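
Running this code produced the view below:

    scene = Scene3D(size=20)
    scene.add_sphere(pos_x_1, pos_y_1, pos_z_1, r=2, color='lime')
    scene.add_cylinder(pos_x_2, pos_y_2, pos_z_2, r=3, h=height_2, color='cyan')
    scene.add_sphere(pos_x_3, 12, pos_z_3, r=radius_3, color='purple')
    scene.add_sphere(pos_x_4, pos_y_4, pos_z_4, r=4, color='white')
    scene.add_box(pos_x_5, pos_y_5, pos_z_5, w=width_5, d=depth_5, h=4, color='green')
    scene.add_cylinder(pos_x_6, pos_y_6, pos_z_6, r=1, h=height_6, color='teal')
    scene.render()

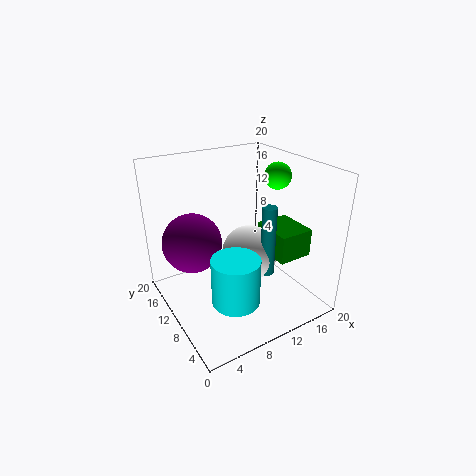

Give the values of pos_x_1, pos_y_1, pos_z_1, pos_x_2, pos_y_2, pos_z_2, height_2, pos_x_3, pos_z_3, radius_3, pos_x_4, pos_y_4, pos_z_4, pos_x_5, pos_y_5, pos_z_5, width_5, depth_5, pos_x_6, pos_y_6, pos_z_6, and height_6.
pos_x_1 = 18
pos_y_1 = 12
pos_z_1 = 17
pos_x_2 = 6
pos_y_2 = 4
pos_z_2 = 5
height_2 = 6
pos_x_3 = 4
pos_z_3 = 10
radius_3 = 4
pos_x_4 = 12
pos_y_4 = 10
pos_z_4 = 7
pos_x_5 = 14
pos_y_5 = 5
pos_z_5 = 7
width_5 = 5
depth_5 = 6
pos_x_6 = 13
pos_y_6 = 7
pos_z_6 = 5
height_6 = 10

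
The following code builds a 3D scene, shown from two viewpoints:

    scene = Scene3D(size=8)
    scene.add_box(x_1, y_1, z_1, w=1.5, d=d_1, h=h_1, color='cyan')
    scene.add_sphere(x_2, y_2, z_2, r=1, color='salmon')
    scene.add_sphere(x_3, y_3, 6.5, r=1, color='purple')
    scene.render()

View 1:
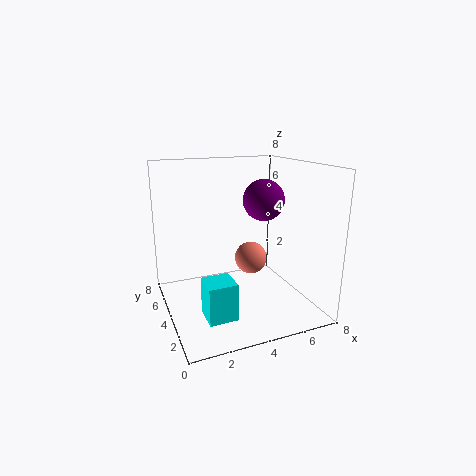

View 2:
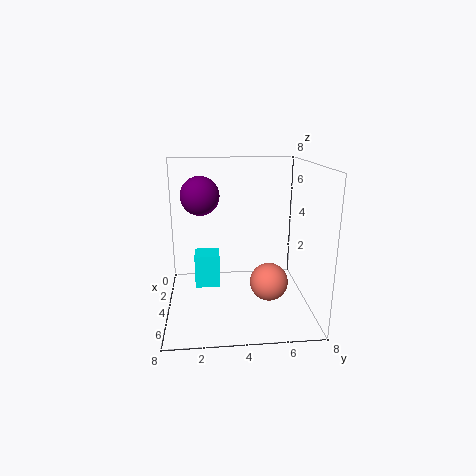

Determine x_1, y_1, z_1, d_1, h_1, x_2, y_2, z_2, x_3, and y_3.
x_1 = 1.5; y_1 = 1.5; z_1 = 0.5; d_1 = 1.5; h_1 = 2; x_2 = 5.5; y_2 = 5.5; z_2 = 2; x_3 = 4.5; y_3 = 2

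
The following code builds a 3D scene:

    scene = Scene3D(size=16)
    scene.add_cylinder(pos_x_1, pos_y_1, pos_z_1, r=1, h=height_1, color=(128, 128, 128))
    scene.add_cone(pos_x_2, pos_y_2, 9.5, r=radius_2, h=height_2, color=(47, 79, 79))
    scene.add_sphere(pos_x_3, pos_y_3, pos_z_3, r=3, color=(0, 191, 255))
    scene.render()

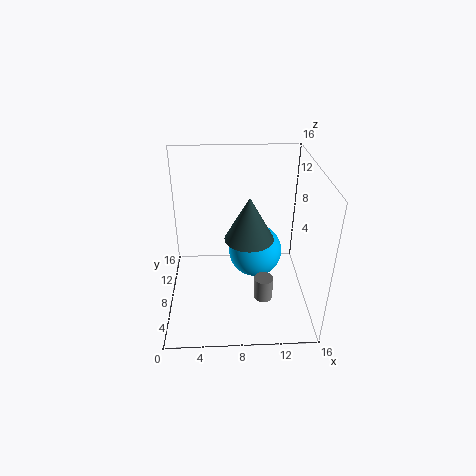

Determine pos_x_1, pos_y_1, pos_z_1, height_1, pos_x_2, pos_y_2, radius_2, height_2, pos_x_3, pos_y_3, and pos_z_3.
pos_x_1 = 10.5, pos_y_1 = 4, pos_z_1 = 3, height_1 = 2.5, pos_x_2 = 9, pos_y_2 = 5.5, radius_2 = 2.5, height_2 = 4.5, pos_x_3 = 10, pos_y_3 = 8.5, pos_z_3 = 6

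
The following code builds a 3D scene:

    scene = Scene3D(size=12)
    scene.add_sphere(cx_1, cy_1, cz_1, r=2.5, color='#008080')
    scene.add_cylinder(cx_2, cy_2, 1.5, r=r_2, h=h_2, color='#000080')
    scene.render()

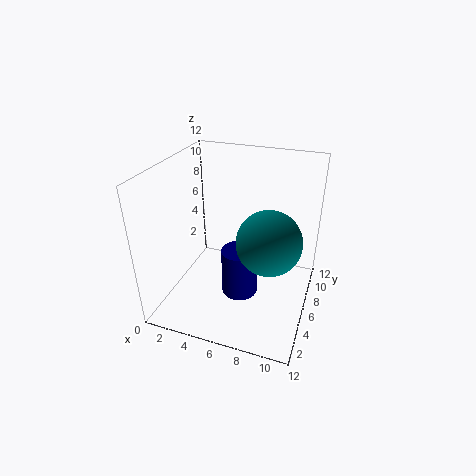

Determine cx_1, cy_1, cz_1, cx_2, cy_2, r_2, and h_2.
cx_1 = 9, cy_1 = 4.5, cz_1 = 7, cx_2 = 6.5, cy_2 = 5, r_2 = 1.5, h_2 = 4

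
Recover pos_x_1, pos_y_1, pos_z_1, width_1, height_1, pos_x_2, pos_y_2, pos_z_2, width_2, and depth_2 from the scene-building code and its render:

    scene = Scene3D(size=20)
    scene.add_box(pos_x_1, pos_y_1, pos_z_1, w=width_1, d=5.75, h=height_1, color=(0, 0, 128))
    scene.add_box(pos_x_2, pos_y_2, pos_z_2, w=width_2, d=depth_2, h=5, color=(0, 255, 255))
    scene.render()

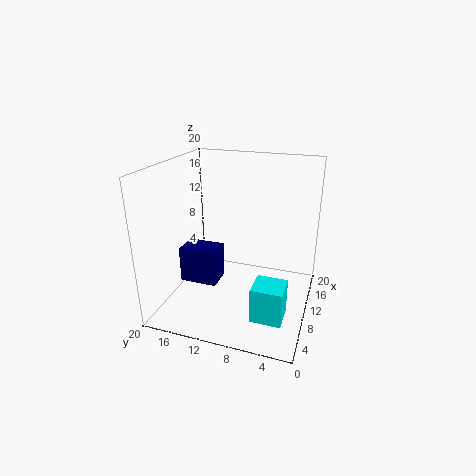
pos_x_1 = 10, pos_y_1 = 13.75, pos_z_1 = 1.25, width_1 = 4, height_1 = 5.5, pos_x_2 = 5, pos_y_2 = 2.5, pos_z_2 = 0.25, width_2 = 4, depth_2 = 4.25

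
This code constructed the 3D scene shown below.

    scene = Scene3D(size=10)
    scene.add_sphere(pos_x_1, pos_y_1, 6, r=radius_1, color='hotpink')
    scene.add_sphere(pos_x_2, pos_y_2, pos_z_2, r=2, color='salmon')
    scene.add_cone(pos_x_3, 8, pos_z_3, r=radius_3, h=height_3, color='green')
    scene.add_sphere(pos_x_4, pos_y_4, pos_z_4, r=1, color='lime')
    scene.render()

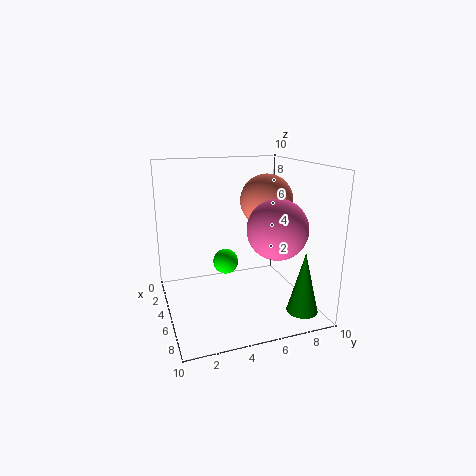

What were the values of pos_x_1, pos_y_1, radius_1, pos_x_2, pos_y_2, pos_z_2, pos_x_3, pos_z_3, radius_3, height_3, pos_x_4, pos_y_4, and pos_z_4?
pos_x_1 = 7
pos_y_1 = 7
radius_1 = 2
pos_x_2 = 3
pos_y_2 = 8
pos_z_2 = 7
pos_x_3 = 9
pos_z_3 = 1
radius_3 = 1
height_3 = 4
pos_x_4 = 2
pos_y_4 = 5
pos_z_4 = 2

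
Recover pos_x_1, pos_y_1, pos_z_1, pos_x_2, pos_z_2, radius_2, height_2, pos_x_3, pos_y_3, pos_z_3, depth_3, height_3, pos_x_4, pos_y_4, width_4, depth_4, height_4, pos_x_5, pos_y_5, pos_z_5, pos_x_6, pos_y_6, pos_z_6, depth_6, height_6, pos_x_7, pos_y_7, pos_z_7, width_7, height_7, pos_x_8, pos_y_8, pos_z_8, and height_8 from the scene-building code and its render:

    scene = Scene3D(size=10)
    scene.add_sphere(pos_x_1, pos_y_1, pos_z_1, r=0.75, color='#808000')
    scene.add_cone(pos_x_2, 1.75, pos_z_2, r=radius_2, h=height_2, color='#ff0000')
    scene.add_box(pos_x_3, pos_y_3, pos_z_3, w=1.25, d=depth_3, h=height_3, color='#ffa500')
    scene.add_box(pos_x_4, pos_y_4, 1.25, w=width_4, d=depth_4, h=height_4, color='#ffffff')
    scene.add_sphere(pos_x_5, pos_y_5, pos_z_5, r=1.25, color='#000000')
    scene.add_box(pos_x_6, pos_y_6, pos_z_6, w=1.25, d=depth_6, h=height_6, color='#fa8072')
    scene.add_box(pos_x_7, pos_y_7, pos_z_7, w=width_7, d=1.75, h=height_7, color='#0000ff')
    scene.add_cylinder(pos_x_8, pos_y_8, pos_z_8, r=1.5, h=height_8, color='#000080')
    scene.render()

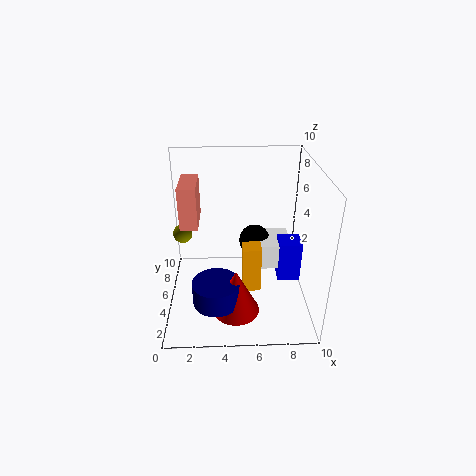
pos_x_1 = 0.75
pos_y_1 = 8
pos_z_1 = 3.75
pos_x_2 = 4.75
pos_z_2 = 1.5
radius_2 = 1.5
height_2 = 3
pos_x_3 = 5.25
pos_y_3 = 3.25
pos_z_3 = 1.75
depth_3 = 1.25
height_3 = 3.25
pos_x_4 = 6
pos_y_4 = 6.5
width_4 = 3.25
depth_4 = 3
height_4 = 2
pos_x_5 = 6.5
pos_y_5 = 8.5
pos_z_5 = 2.75
pos_x_6 = 1
pos_y_6 = 5.25
pos_z_6 = 5.5
depth_6 = 3
height_6 = 3
pos_x_7 = 8.25
pos_y_7 = 6.25
pos_z_7 = 0.25
width_7 = 1.75
height_7 = 3.25
pos_x_8 = 3.5
pos_y_8 = 1.75
pos_z_8 = 2.25
height_8 = 1.5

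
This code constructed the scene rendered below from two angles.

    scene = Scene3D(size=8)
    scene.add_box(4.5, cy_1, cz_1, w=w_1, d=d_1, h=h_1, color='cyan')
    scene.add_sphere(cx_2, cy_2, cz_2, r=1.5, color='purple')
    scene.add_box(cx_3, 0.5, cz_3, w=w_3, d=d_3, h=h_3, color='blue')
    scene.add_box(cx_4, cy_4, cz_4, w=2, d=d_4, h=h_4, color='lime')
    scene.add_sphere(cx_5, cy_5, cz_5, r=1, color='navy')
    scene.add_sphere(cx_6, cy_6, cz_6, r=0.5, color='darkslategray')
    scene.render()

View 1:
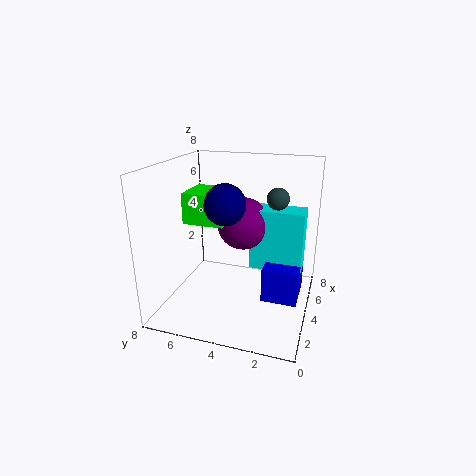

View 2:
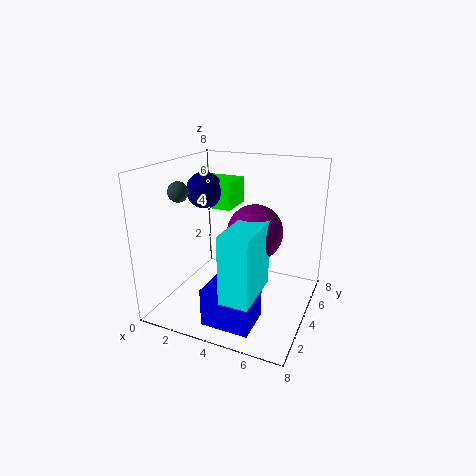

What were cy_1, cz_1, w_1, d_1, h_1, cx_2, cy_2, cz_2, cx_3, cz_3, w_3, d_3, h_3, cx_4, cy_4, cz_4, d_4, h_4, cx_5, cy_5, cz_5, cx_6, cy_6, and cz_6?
cy_1 = 0.5; cz_1 = 2; w_1 = 1.5; d_1 = 3; h_1 = 3.5; cx_2 = 5; cy_2 = 4; cz_2 = 4.5; cx_3 = 3.5; cz_3 = 0.5; w_3 = 2.5; d_3 = 2; h_3 = 2; cx_4 = 1.5; cy_4 = 4; cz_4 = 5.5; d_4 = 2; h_4 = 1.5; cx_5 = 2; cy_5 = 4; cz_5 = 6.5; cx_6 = 2; cy_6 = 1.5; cz_6 = 7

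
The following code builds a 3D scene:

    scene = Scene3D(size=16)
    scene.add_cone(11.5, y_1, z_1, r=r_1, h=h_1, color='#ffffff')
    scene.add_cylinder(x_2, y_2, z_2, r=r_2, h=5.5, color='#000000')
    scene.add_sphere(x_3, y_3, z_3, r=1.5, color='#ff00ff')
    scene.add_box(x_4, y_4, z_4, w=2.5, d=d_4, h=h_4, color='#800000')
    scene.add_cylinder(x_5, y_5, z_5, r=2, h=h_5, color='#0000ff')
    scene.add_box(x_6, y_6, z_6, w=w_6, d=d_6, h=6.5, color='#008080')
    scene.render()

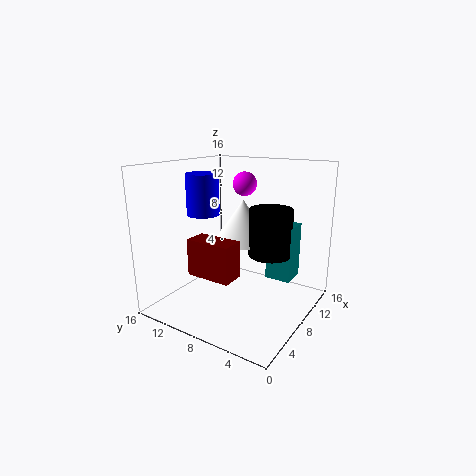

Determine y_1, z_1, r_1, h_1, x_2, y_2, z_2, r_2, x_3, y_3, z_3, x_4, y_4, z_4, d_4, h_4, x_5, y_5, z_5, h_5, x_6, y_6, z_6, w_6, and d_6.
y_1 = 9.5
z_1 = 6.5
r_1 = 3.5
h_1 = 5
x_2 = 11
y_2 = 5.5
z_2 = 5.5
r_2 = 2.5
x_3 = 13.5
y_3 = 10.5
z_3 = 13
x_4 = 3.5
y_4 = 6.5
z_4 = 4.5
d_4 = 5
h_4 = 4
x_5 = 9.5
y_5 = 14
z_5 = 9.5
h_5 = 5
x_6 = 11
y_6 = 3
z_6 = 2.5
w_6 = 3
d_6 = 3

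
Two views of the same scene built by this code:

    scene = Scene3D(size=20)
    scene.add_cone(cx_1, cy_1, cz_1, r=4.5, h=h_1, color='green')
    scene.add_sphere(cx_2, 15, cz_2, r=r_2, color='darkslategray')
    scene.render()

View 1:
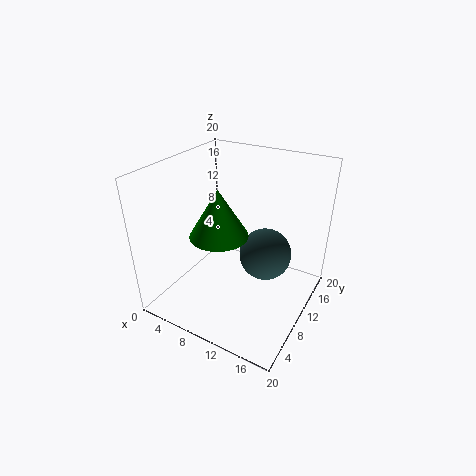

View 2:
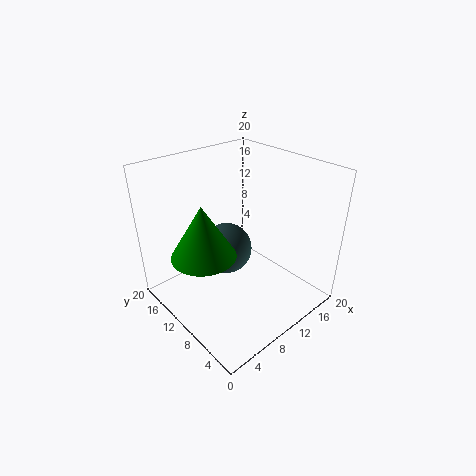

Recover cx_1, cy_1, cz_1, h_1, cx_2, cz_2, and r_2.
cx_1 = 5.5, cy_1 = 12, cz_1 = 8, h_1 = 7.5, cx_2 = 12, cz_2 = 5, r_2 = 4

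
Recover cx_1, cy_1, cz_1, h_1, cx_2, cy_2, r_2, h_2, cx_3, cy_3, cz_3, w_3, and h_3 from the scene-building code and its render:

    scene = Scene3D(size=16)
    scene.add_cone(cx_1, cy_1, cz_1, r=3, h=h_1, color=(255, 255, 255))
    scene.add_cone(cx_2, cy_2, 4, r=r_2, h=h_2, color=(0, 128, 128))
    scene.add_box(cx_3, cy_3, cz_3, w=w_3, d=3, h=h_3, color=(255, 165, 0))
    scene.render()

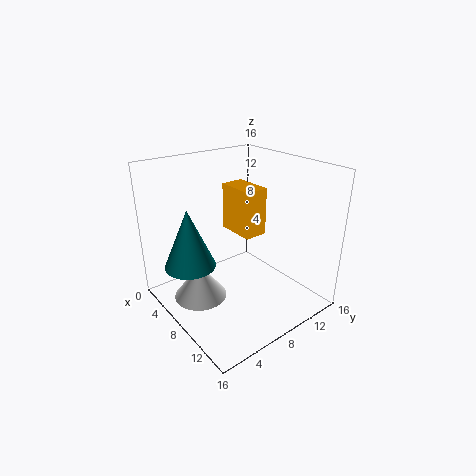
cx_1 = 6; cy_1 = 4; cz_1 = 1; h_1 = 4; cx_2 = 4; cy_2 = 4; r_2 = 3; h_2 = 7; cx_3 = 1; cy_3 = 11; cz_3 = 6; w_3 = 5; h_3 = 6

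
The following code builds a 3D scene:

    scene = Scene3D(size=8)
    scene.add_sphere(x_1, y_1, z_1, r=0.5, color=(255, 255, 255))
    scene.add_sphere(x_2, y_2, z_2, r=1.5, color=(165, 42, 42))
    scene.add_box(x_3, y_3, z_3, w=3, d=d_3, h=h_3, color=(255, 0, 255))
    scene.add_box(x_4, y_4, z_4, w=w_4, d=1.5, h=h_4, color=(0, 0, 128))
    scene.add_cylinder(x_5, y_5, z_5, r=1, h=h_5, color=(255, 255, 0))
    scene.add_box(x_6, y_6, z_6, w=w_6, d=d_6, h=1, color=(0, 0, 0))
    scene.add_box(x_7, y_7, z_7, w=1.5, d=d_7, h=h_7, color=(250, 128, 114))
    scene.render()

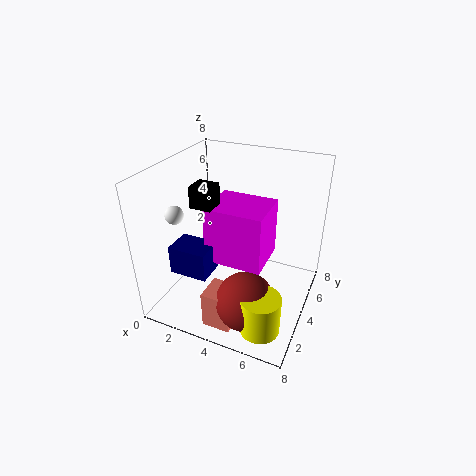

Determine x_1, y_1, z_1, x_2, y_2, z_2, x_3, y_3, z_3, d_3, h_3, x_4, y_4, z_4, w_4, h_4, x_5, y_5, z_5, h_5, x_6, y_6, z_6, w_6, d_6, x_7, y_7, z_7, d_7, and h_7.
x_1 = 1; y_1 = 2.5; z_1 = 5.5; x_2 = 5.5; y_2 = 1.5; z_2 = 2; x_3 = 3; y_3 = 2; z_3 = 3.5; d_3 = 2.5; h_3 = 3; x_4 = 1.5; y_4 = 1; z_4 = 3; w_4 = 2; h_4 = 1.5; x_5 = 6.5; y_5 = 1; z_5 = 1; h_5 = 2; x_6 = 3; y_6 = 1; z_6 = 7; w_6 = 1; d_6 = 1; x_7 = 3.5; y_7 = 0.5; z_7 = 0.5; d_7 = 1.5; h_7 = 2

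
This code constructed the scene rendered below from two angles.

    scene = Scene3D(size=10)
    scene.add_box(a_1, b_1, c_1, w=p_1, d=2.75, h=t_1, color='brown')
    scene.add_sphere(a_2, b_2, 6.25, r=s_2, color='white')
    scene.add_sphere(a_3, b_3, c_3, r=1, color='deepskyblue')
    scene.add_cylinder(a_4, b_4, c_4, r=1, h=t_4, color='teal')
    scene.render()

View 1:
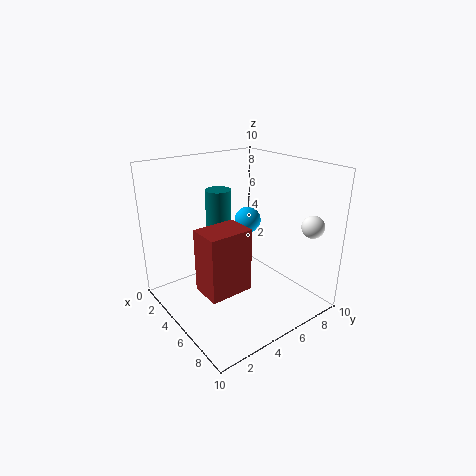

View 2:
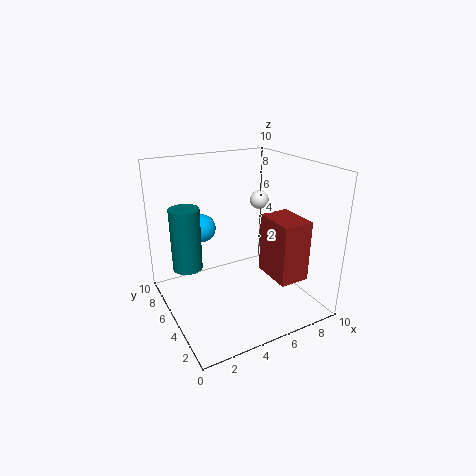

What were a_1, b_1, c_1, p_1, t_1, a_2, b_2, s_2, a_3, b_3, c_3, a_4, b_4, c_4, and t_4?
a_1 = 6
b_1 = 1
c_1 = 3
p_1 = 2
t_1 = 4
a_2 = 8.75
b_2 = 8.25
s_2 = 0.75
a_3 = 3.25
b_3 = 7.25
c_3 = 5.25
a_4 = 1.5
b_4 = 5.75
c_4 = 3.25
t_4 = 4.25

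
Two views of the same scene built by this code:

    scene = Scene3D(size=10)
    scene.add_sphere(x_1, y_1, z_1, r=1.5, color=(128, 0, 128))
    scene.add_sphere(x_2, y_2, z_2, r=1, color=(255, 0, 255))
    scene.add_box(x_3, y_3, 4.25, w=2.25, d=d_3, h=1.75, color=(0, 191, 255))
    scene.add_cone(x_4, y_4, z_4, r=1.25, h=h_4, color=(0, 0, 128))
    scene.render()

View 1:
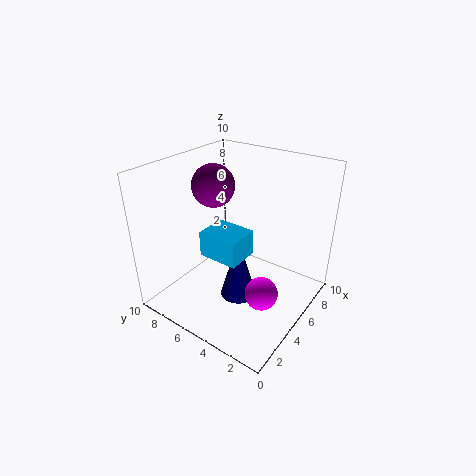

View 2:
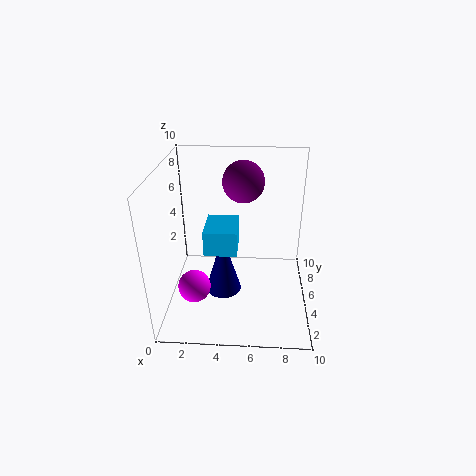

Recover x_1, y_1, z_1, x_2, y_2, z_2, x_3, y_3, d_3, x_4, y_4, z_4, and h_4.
x_1 = 5.25, y_1 = 7.25, z_1 = 8.25, x_2 = 2.5, y_2 = 1.5, z_2 = 3.5, x_3 = 2.75, y_3 = 3.75, d_3 = 2.75, x_4 = 4, y_4 = 4.25, z_4 = 1.25, h_4 = 4.25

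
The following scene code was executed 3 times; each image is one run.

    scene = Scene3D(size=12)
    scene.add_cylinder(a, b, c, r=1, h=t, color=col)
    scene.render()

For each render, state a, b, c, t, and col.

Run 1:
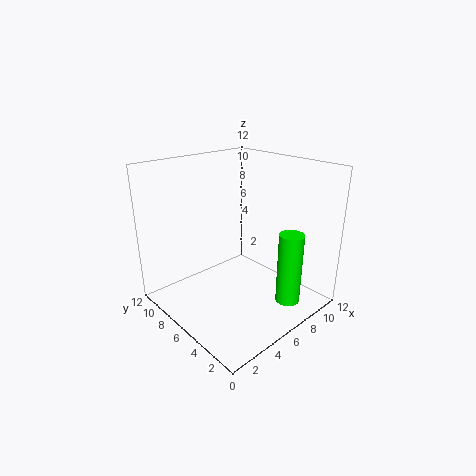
a = 8; b = 2; c = 1; t = 6; col = 'lime'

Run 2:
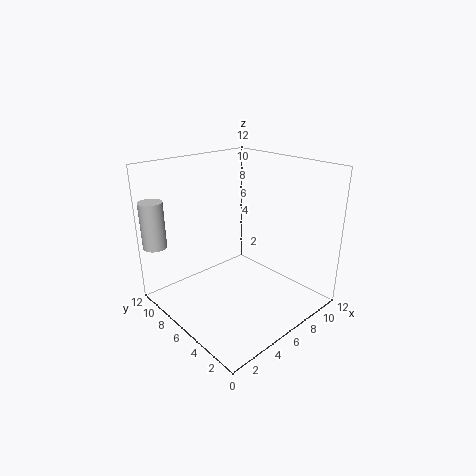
a = 1; b = 11; c = 5; t = 4; col = 'lightgray'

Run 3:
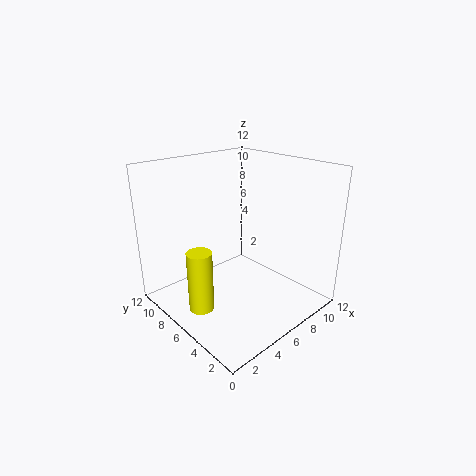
a = 2; b = 6; c = 1; t = 5; col = 'yellow'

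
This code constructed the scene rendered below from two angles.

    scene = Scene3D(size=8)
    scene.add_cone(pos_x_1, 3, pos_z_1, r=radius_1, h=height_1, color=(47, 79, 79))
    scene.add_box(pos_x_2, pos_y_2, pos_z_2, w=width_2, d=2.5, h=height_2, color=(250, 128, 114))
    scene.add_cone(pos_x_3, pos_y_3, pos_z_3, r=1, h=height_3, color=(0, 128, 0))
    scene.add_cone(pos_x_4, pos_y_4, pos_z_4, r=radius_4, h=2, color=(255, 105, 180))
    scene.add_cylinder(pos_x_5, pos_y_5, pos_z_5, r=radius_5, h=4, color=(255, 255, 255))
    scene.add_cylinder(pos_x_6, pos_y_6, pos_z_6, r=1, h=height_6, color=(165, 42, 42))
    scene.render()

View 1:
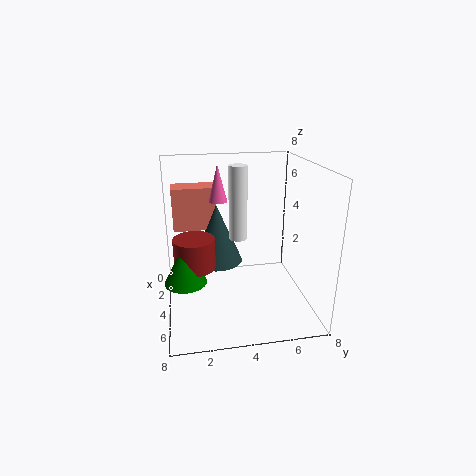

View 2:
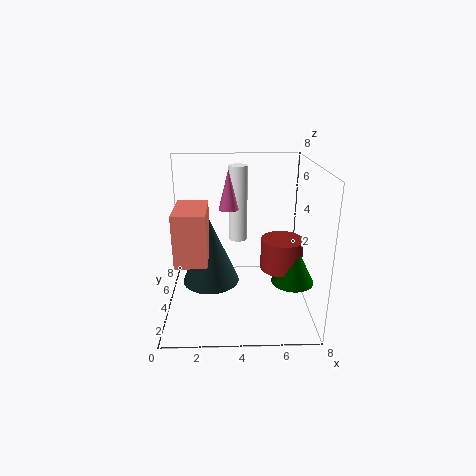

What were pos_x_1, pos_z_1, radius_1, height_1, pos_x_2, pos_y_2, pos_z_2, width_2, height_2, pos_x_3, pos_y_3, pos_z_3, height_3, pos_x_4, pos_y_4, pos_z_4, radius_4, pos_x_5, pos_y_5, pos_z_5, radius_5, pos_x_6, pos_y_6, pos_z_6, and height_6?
pos_x_1 = 2.5; pos_z_1 = 2; radius_1 = 1.5; height_1 = 3.5; pos_x_2 = 1; pos_y_2 = 0.5; pos_z_2 = 4; width_2 = 1.5; height_2 = 2.5; pos_x_3 = 6.5; pos_y_3 = 1; pos_z_3 = 3; height_3 = 2; pos_x_4 = 3.5; pos_y_4 = 3; pos_z_4 = 6; radius_4 = 0.5; pos_x_5 = 4; pos_y_5 = 4; pos_z_5 = 4; radius_5 = 0.5; pos_x_6 = 6; pos_y_6 = 1.5; pos_z_6 = 3.5; height_6 = 1.5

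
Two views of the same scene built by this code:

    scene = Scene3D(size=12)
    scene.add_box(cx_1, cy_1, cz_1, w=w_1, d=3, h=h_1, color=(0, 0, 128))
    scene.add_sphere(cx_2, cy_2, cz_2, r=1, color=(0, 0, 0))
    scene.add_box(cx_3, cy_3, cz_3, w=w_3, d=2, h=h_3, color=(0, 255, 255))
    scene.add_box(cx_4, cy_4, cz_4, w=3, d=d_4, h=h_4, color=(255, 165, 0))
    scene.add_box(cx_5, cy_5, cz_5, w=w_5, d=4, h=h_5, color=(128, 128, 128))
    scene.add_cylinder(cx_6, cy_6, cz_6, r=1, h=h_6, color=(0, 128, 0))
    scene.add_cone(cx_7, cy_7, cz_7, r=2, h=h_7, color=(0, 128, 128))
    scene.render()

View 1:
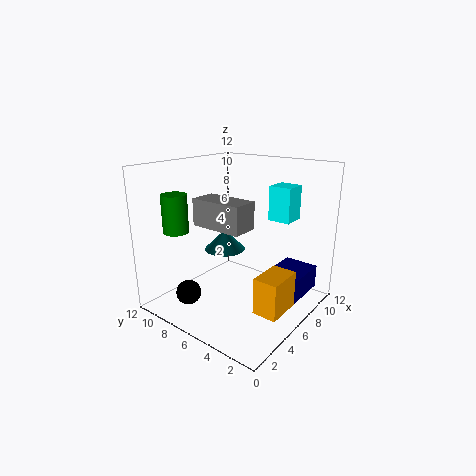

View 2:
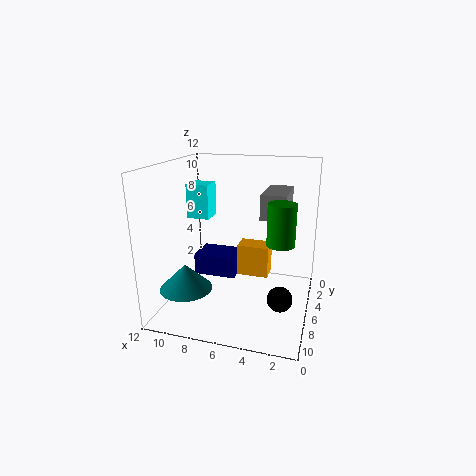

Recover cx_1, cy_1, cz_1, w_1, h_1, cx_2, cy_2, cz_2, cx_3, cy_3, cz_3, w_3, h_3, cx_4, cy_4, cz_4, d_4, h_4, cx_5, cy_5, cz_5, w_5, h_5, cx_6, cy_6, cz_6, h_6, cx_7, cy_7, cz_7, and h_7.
cx_1 = 7
cy_1 = 1
cz_1 = 1
w_1 = 4
h_1 = 2
cx_2 = 2
cy_2 = 8
cz_2 = 2
cx_3 = 9
cy_3 = 3
cz_3 = 7
w_3 = 2
h_3 = 3
cx_4 = 4
cy_4 = 1
cz_4 = 1
d_4 = 2
h_4 = 3
cx_5 = 2
cy_5 = 3
cz_5 = 8
w_5 = 2
h_5 = 2
cx_6 = 2
cy_6 = 9
cz_6 = 7
h_6 = 3
cx_7 = 9
cy_7 = 10
cz_7 = 3
h_7 = 2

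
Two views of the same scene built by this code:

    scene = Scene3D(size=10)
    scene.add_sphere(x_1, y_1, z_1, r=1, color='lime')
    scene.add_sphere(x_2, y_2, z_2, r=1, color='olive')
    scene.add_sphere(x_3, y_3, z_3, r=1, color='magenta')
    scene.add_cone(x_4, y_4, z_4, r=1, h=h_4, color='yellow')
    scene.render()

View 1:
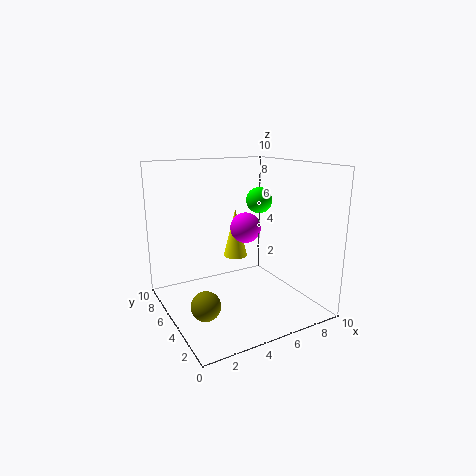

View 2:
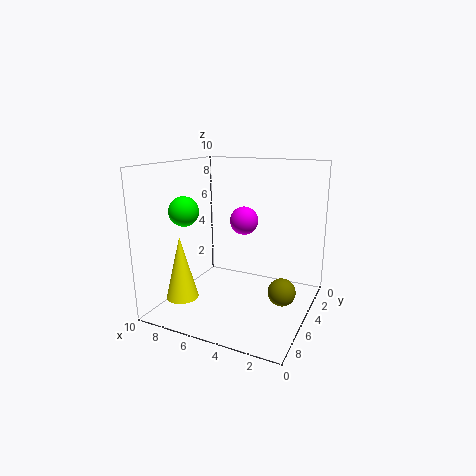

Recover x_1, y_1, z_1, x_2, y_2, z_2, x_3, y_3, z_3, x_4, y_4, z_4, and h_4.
x_1 = 8; y_1 = 7; z_1 = 7; x_2 = 2; y_2 = 4; z_2 = 1; x_3 = 5; y_3 = 4; z_3 = 6; x_4 = 7; y_4 = 9; z_4 = 2; h_4 = 4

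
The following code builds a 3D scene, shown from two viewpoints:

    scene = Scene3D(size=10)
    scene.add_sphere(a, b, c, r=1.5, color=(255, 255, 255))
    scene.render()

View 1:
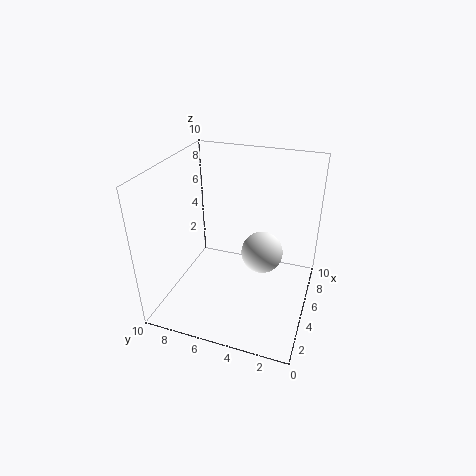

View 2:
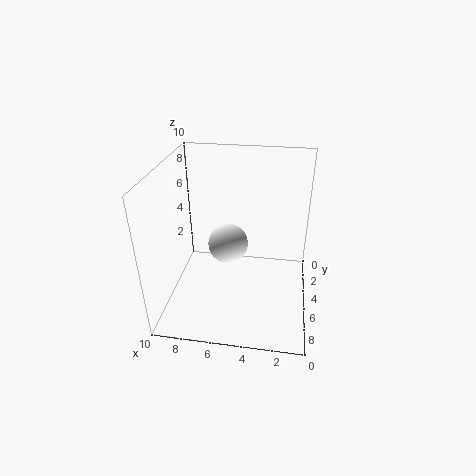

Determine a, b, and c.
a = 6
b = 3.5
c = 3.5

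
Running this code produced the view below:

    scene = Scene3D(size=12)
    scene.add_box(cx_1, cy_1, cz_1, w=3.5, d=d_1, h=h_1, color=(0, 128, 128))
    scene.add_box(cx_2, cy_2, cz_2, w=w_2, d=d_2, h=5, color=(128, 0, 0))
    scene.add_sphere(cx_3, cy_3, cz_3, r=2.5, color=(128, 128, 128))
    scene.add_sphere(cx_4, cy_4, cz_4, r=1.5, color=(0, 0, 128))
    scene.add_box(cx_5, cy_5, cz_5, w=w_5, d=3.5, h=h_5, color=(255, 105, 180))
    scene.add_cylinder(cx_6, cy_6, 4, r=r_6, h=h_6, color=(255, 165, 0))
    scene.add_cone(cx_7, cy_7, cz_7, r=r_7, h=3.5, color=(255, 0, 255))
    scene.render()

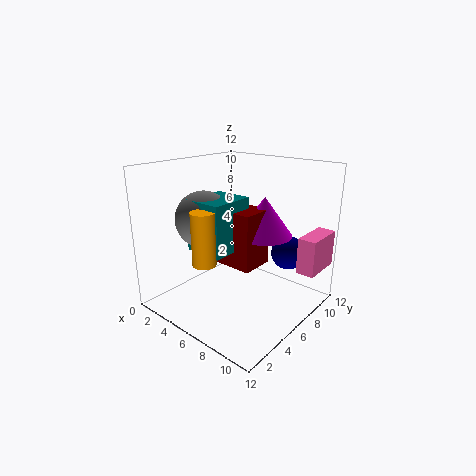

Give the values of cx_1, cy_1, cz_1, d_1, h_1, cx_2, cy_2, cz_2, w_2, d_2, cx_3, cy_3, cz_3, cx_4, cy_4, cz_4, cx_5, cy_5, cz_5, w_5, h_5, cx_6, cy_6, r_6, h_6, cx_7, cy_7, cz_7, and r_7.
cx_1 = 2
cy_1 = 4
cz_1 = 4.5
d_1 = 4
h_1 = 4.5
cx_2 = 3
cy_2 = 6
cz_2 = 3
w_2 = 4
d_2 = 3
cx_3 = 2.5
cy_3 = 5.5
cz_3 = 7
cx_4 = 8.5
cy_4 = 10
cz_4 = 4
cx_5 = 10.5
cy_5 = 8
cz_5 = 3.5
w_5 = 1.5
h_5 = 3
cx_6 = 4.5
cy_6 = 3.5
r_6 = 1
h_6 = 4.5
cx_7 = 6.5
cy_7 = 9
cz_7 = 5.5
r_7 = 2.5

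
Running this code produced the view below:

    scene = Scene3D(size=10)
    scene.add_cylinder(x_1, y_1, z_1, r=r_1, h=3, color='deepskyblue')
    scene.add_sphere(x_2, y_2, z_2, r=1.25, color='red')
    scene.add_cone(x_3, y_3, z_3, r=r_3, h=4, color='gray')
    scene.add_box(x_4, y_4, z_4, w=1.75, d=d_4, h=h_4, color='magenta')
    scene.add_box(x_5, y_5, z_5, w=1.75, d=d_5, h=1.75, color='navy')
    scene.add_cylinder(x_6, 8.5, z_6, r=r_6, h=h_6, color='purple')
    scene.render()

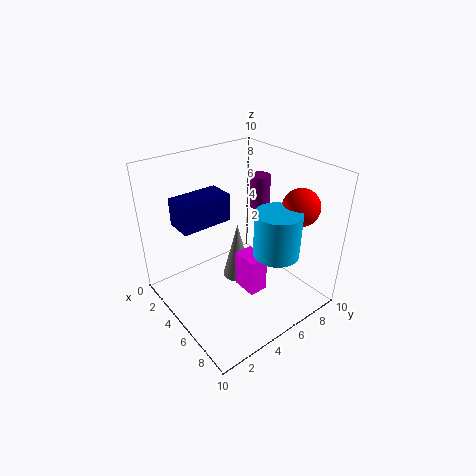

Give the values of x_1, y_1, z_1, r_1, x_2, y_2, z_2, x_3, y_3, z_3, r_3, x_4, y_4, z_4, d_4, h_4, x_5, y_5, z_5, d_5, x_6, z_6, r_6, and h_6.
x_1 = 7.75
y_1 = 6
z_1 = 4.75
r_1 = 1.5
x_2 = 7.75
y_2 = 8
z_2 = 7.5
x_3 = 5.25
y_3 = 4.75
z_3 = 2.25
r_3 = 1
x_4 = 6
y_4 = 4
z_4 = 2.25
d_4 = 1.25
h_4 = 2.5
x_5 = 3.75
y_5 = 0.75
z_5 = 7
d_5 = 3.25
x_6 = 3.25
z_6 = 5.75
r_6 = 0.75
h_6 = 2.5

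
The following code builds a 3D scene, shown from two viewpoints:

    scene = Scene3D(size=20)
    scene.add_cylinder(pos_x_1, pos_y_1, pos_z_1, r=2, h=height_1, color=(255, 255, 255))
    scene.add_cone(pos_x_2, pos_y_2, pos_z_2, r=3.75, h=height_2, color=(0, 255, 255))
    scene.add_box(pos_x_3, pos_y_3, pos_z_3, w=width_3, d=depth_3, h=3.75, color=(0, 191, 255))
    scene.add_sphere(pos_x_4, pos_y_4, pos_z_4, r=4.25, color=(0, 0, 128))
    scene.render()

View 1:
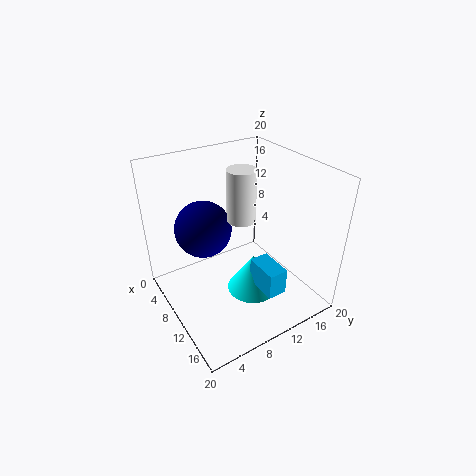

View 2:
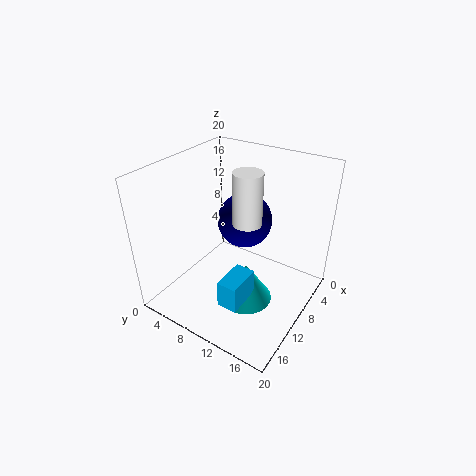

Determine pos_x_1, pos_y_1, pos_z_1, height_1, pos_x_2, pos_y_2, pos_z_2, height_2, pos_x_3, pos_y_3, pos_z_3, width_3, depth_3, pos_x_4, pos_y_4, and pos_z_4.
pos_x_1 = 9.25
pos_y_1 = 11
pos_z_1 = 12.25
height_1 = 7.25
pos_x_2 = 11
pos_y_2 = 12
pos_z_2 = 1
height_2 = 5.75
pos_x_3 = 11.75
pos_y_3 = 11
pos_z_3 = 3.25
width_3 = 4.75
depth_3 = 2.75
pos_x_4 = 4.25
pos_y_4 = 7.5
pos_z_4 = 9.25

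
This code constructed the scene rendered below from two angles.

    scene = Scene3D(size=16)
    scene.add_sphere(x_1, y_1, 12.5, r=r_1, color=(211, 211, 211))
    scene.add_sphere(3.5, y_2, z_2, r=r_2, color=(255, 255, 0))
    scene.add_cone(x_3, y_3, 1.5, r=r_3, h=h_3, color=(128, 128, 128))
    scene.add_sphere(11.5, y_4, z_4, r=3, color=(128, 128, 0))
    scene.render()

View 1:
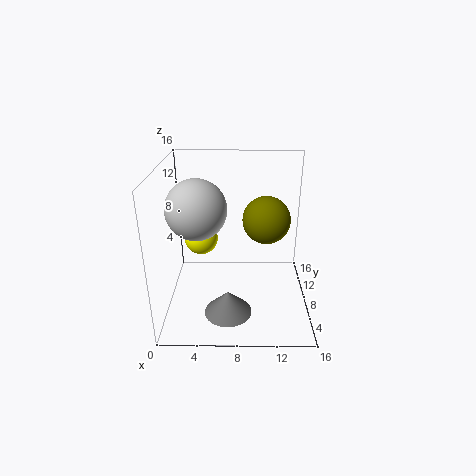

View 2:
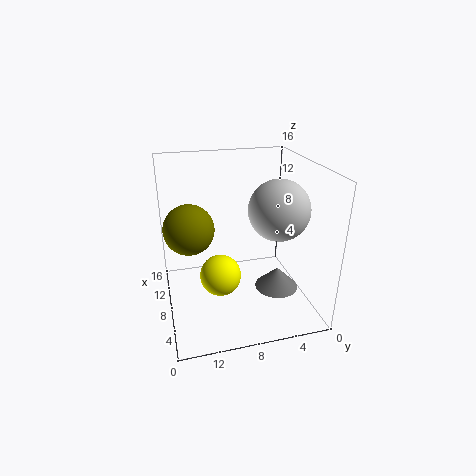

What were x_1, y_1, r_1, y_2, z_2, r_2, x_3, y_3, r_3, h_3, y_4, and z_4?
x_1 = 4
y_1 = 5
r_1 = 3
y_2 = 11
z_2 = 6.5
r_2 = 2
x_3 = 7
y_3 = 3.5
r_3 = 2.5
h_3 = 2.5
y_4 = 13
z_4 = 8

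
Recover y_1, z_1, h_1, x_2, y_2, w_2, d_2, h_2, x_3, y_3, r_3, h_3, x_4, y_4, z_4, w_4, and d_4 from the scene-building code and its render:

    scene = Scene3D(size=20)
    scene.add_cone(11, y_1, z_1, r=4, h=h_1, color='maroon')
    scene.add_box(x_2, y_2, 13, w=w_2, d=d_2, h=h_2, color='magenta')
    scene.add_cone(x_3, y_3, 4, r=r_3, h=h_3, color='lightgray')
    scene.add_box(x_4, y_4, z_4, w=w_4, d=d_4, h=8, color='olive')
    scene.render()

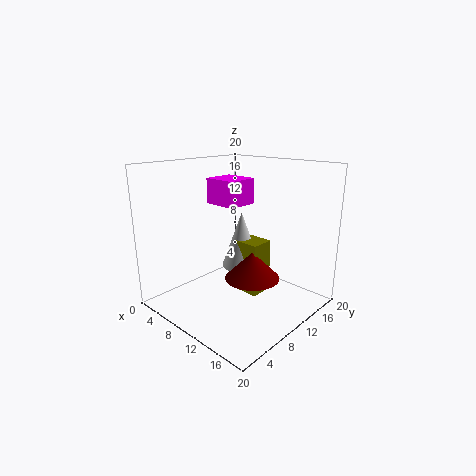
y_1 = 12; z_1 = 3.5; h_1 = 4; x_2 = 1; y_2 = 12.5; w_2 = 5.5; d_2 = 5; h_2 = 4; x_3 = 7.5; y_3 = 13.5; r_3 = 3; h_3 = 8.5; x_4 = 7.5; y_4 = 12; z_4 = 0.5; w_4 = 4; d_4 = 3.5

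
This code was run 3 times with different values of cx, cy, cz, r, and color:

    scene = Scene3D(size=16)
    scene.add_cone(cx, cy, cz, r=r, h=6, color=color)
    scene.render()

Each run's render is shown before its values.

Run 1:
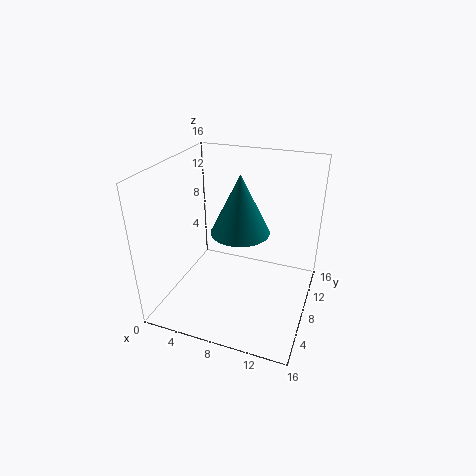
cx = 9, cy = 6, cz = 10, r = 3, color = 'teal'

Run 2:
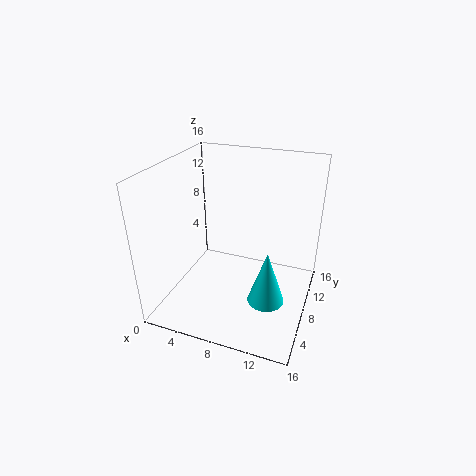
cx = 12, cy = 6, cz = 2, r = 2, color = 'cyan'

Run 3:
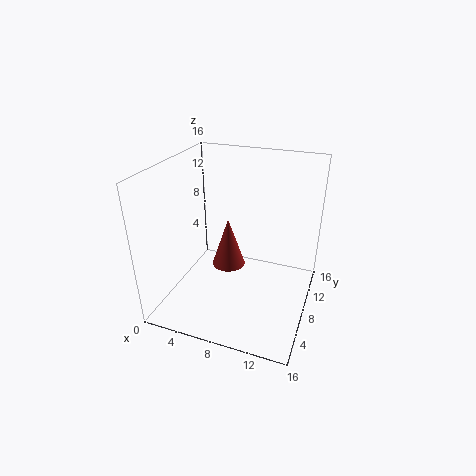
cx = 6, cy = 10, cz = 3, r = 2, color = 'brown'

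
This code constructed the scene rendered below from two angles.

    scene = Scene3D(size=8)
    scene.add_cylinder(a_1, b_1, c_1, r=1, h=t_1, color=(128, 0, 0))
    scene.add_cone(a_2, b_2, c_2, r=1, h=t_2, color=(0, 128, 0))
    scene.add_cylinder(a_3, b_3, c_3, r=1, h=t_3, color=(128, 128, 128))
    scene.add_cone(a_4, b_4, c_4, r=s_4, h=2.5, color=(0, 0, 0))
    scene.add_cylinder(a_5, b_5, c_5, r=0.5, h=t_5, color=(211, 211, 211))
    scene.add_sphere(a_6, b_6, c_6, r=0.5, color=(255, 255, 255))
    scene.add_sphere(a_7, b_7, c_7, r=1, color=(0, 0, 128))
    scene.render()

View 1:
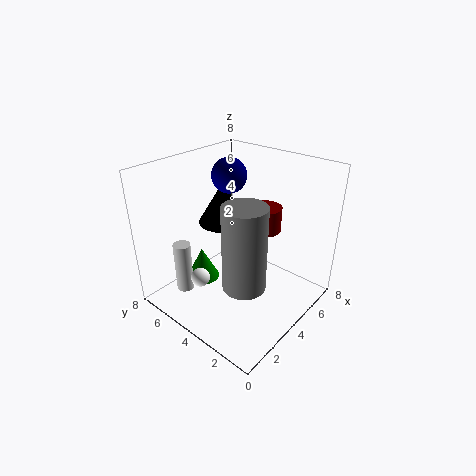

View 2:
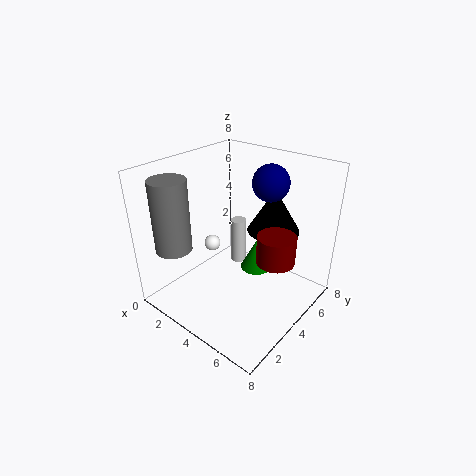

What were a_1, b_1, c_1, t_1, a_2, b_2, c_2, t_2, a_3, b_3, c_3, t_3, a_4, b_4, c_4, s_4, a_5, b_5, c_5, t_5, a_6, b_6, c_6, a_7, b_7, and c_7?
a_1 = 6.5, b_1 = 4, c_1 = 3.5, t_1 = 1.5, a_2 = 3.5, b_2 = 6.5, c_2 = 0.5, t_2 = 2, a_3 = 1.5, b_3 = 1.5, c_3 = 3.5, t_3 = 4, a_4 = 5, b_4 = 6, c_4 = 4, s_4 = 1.5, a_5 = 2, b_5 = 6.5, c_5 = 0.5, t_5 = 3, a_6 = 1.5, b_6 = 4.5, c_6 = 2.5, a_7 = 5, b_7 = 5.5, c_7 = 7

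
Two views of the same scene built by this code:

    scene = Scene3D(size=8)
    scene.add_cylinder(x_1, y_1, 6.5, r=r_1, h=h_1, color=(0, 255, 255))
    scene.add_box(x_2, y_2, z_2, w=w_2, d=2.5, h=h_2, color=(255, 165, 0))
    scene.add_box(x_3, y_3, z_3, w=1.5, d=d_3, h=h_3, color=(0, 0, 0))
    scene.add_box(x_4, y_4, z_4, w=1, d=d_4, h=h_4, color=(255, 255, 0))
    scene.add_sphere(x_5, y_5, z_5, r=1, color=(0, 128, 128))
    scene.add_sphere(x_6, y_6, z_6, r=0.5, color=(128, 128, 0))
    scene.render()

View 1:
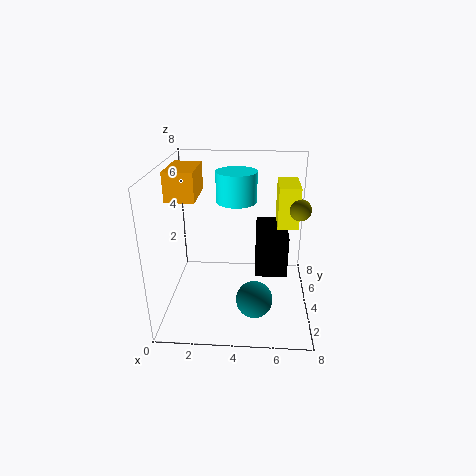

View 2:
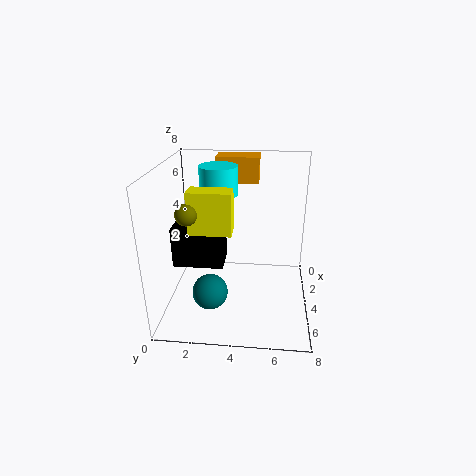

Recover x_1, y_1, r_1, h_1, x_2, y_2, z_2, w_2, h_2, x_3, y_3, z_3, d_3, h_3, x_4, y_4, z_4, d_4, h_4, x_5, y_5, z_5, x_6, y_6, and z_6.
x_1 = 4
y_1 = 3
r_1 = 1
h_1 = 1.5
x_2 = 0.5
y_2 = 2.5
z_2 = 6.5
w_2 = 1.5
h_2 = 1.5
x_3 = 5
y_3 = 1
z_3 = 3.5
d_3 = 2.5
h_3 = 2
x_4 = 6
y_4 = 2
z_4 = 5.5
d_4 = 2
h_4 = 2
x_5 = 5
y_5 = 2.5
z_5 = 1
x_6 = 7
y_6 = 2
z_6 = 6.5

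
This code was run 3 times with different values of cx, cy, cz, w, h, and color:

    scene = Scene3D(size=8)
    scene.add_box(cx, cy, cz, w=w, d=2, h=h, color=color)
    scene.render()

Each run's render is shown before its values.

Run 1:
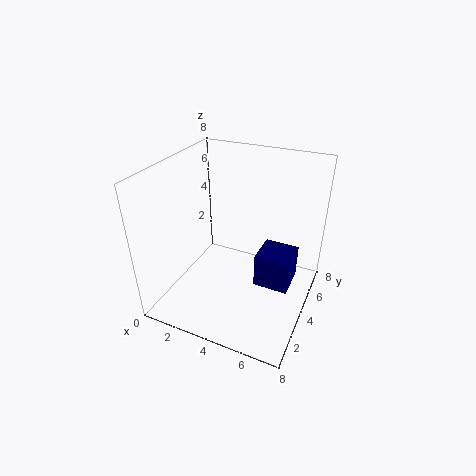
cx = 5
cy = 4
cz = 1
w = 2
h = 2
color = 'navy'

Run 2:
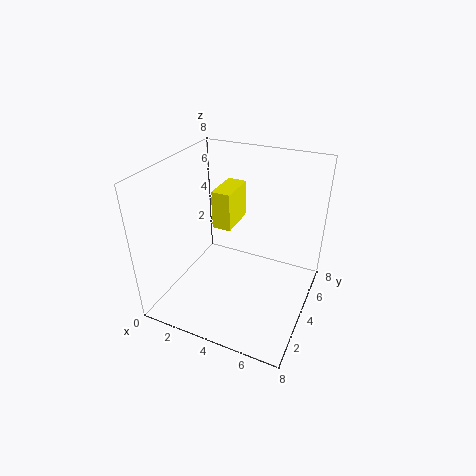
cx = 3
cy = 3
cz = 5
w = 1
h = 2
color = 'yellow'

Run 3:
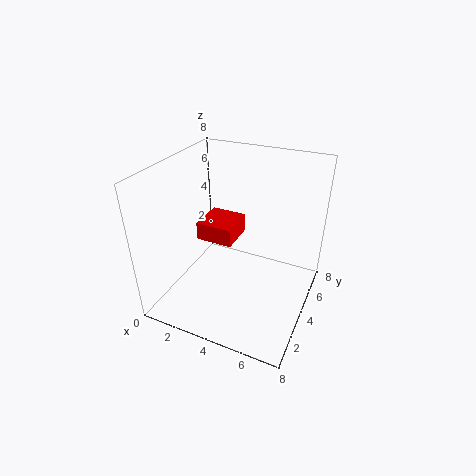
cx = 2
cy = 3
cz = 4
w = 2
h = 1
color = 'red'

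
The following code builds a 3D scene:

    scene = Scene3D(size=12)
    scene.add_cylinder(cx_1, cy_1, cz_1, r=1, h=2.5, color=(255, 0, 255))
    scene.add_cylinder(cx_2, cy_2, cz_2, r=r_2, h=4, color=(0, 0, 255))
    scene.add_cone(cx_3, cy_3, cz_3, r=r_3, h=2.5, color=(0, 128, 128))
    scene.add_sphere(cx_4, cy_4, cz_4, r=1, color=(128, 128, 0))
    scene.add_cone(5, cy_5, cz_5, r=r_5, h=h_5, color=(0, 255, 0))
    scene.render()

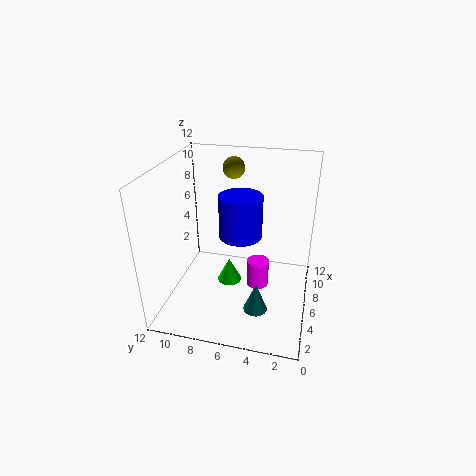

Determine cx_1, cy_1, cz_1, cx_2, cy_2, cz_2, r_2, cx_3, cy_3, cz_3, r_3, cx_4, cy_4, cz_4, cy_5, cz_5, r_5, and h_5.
cx_1 = 7.5; cy_1 = 4.5; cz_1 = 0.5; cx_2 = 9; cy_2 = 6.5; cz_2 = 4.5; r_2 = 2; cx_3 = 4; cy_3 = 4; cz_3 = 0.5; r_3 = 1; cx_4 = 10.5; cy_4 = 7.5; cz_4 = 10.5; cy_5 = 6.5; cz_5 = 2.5; r_5 = 1; h_5 = 2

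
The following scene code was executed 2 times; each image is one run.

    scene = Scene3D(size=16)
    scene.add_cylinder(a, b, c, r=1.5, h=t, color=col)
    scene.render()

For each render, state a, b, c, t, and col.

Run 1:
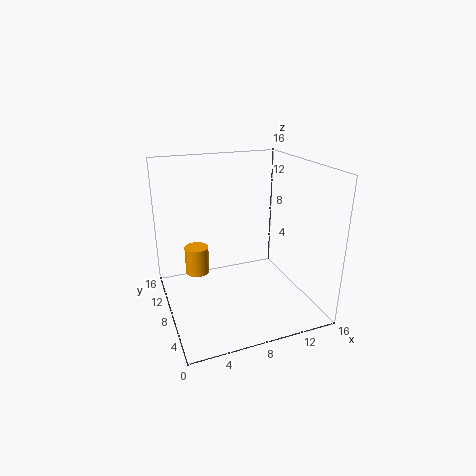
a = 4.5; b = 13.5; c = 1.5; t = 3.5; col = 'orange'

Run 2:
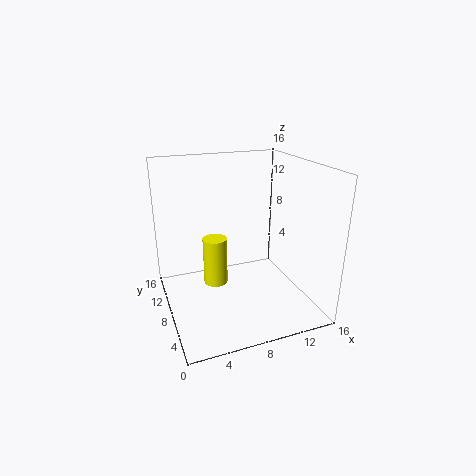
a = 6.5; b = 12; c = 0.5; t = 6; col = 'yellow'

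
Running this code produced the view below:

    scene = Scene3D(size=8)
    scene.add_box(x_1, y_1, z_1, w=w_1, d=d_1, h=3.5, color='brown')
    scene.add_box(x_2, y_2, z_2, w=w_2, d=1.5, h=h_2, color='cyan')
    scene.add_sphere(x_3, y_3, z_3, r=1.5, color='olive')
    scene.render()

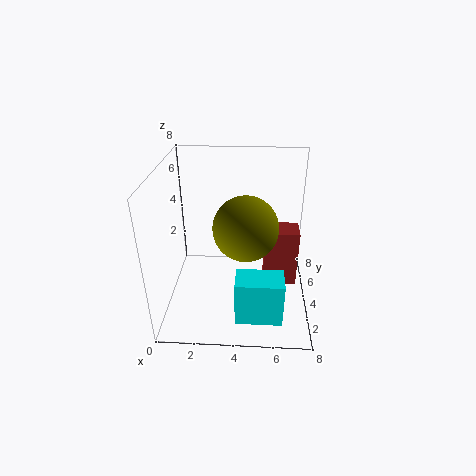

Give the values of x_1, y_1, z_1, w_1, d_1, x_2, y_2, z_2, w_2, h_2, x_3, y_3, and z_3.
x_1 = 5.5
y_1 = 4.5
z_1 = 0.5
w_1 = 2
d_1 = 1.5
x_2 = 4
y_2 = 1
z_2 = 0.5
w_2 = 2.5
h_2 = 2.5
x_3 = 4.5
y_3 = 1.5
z_3 = 6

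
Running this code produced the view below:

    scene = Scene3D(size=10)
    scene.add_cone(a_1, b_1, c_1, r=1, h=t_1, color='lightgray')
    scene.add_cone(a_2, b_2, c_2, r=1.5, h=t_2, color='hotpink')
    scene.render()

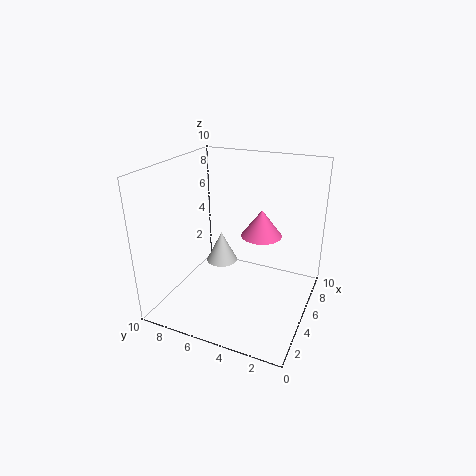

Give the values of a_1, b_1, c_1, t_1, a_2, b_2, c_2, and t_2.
a_1 = 3.5, b_1 = 5.5, c_1 = 4, t_1 = 2, a_2 = 7, b_2 = 4, c_2 = 4.5, t_2 = 2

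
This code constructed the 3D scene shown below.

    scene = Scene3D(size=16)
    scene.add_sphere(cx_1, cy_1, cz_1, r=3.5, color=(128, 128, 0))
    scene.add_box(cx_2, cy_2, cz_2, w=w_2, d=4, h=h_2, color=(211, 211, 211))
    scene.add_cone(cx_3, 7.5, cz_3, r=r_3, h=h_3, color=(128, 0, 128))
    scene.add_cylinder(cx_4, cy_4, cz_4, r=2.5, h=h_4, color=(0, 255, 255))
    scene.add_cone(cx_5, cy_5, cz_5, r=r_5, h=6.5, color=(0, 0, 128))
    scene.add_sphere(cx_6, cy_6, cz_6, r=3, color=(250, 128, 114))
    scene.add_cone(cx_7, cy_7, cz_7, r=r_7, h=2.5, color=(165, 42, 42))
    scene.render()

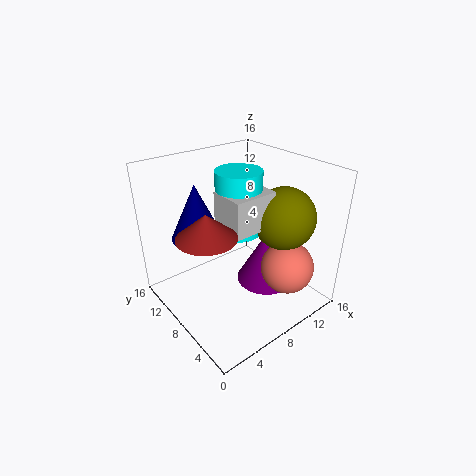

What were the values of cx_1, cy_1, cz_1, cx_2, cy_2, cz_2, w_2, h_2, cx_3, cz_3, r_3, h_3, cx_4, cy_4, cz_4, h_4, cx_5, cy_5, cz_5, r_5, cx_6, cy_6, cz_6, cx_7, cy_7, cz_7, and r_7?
cx_1 = 12.5; cy_1 = 5.5; cz_1 = 10; cx_2 = 6; cy_2 = 5.5; cz_2 = 9.5; w_2 = 5; h_2 = 4; cx_3 = 12; cz_3 = 1; r_3 = 3.5; h_3 = 6.5; cx_4 = 8.5; cy_4 = 8.5; cz_4 = 8.5; h_4 = 7; cx_5 = 5.5; cy_5 = 12.5; cz_5 = 7; r_5 = 3; cx_6 = 12; cy_6 = 4; cz_6 = 4.5; cx_7 = 3; cy_7 = 6.5; cz_7 = 10.5; r_7 = 3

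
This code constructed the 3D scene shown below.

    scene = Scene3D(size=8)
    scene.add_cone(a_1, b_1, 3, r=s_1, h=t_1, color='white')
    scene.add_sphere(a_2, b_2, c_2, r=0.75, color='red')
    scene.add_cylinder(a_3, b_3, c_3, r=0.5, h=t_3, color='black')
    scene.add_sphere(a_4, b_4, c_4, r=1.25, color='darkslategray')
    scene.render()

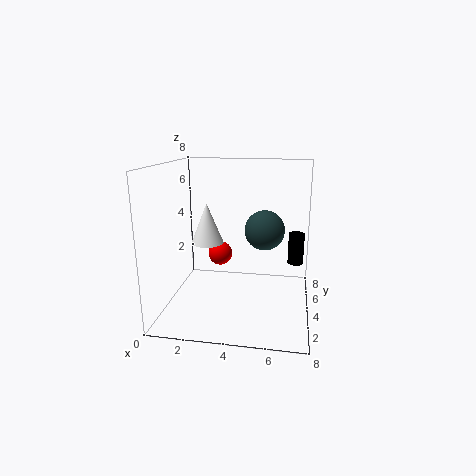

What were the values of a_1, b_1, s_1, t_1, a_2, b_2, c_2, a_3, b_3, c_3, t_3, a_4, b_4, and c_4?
a_1 = 1.75, b_1 = 5.75, s_1 = 1, t_1 = 2.5, a_2 = 2.5, b_2 = 6, c_2 = 2.25, a_3 = 7.25, b_3 = 7, c_3 = 1.5, t_3 = 2, a_4 = 5.25, b_4 = 6.5, c_4 = 3.75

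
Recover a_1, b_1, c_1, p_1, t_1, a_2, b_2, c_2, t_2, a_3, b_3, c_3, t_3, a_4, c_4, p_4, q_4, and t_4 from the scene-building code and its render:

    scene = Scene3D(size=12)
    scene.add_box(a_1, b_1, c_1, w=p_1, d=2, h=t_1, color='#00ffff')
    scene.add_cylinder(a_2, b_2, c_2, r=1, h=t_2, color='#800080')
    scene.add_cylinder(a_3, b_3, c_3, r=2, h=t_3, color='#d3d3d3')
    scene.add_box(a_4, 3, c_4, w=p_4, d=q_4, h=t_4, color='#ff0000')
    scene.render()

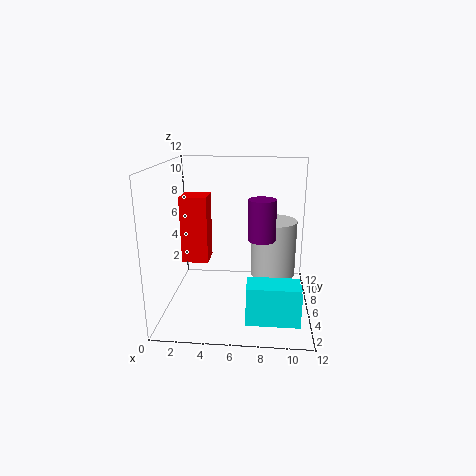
a_1 = 7; b_1 = 1; c_1 = 1; p_1 = 4; t_1 = 3; a_2 = 8; b_2 = 3; c_2 = 7; t_2 = 3; a_3 = 9; b_3 = 8; c_3 = 2; t_3 = 5; a_4 = 2; c_4 = 5; p_4 = 2; q_4 = 2; t_4 = 5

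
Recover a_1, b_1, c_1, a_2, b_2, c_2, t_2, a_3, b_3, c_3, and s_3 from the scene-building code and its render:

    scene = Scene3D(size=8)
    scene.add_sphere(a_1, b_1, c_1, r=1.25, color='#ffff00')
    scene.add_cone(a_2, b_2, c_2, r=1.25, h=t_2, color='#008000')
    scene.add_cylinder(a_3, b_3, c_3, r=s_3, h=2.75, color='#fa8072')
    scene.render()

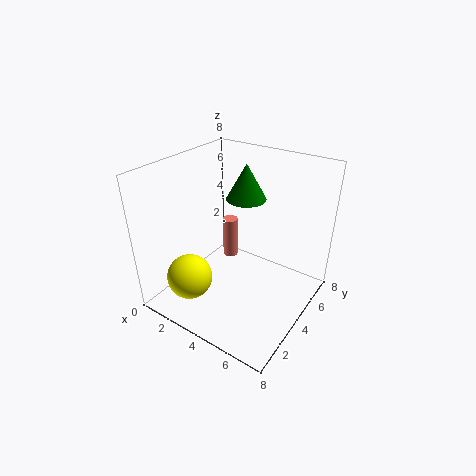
a_1 = 2.25
b_1 = 1.75
c_1 = 2
a_2 = 2.75
b_2 = 6.75
c_2 = 5
t_2 = 2.25
a_3 = 1.5
b_3 = 6.75
c_3 = 0.5
s_3 = 0.5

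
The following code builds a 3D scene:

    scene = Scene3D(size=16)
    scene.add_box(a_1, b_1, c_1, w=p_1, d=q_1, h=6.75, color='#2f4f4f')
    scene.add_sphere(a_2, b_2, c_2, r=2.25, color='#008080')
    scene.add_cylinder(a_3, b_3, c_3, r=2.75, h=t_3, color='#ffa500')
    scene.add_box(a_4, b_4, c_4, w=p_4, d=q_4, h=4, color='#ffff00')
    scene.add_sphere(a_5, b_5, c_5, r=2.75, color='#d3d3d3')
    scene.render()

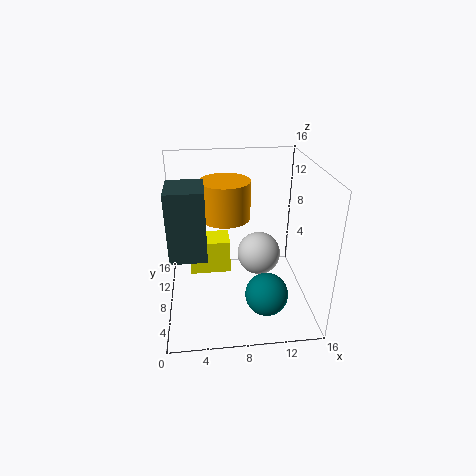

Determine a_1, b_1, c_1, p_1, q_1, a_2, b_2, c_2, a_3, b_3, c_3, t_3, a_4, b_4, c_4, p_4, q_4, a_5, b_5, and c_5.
a_1 = 1, b_1 = 2.25, c_1 = 8.75, p_1 = 3.5, q_1 = 4, a_2 = 10.5, b_2 = 3.5, c_2 = 3.5, a_3 = 6.75, b_3 = 9.25, c_3 = 10, t_3 = 4.25, a_4 = 2.5, b_4 = 9.25, c_4 = 2.75, p_4 = 4.75, q_4 = 3.25, a_5 = 11.25, b_5 = 12.25, c_5 = 3.25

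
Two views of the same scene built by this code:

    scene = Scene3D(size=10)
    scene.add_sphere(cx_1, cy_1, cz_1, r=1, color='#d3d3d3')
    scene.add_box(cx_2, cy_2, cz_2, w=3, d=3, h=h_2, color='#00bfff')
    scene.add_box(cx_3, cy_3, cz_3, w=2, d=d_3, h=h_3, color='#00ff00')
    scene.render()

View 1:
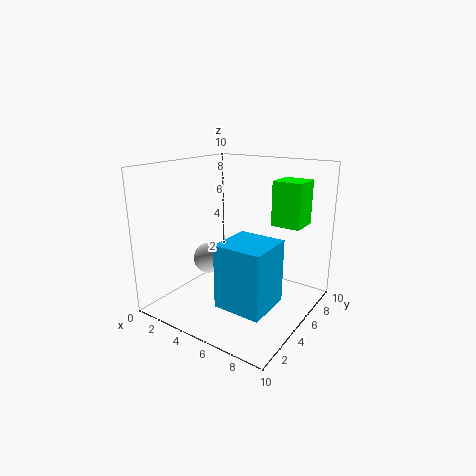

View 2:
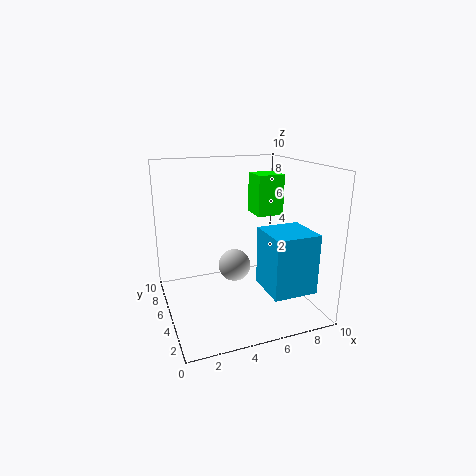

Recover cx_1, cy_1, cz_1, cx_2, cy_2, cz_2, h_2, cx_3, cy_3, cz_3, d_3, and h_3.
cx_1 = 4
cy_1 = 3
cz_1 = 4
cx_2 = 6
cy_2 = 1
cz_2 = 2
h_2 = 4
cx_3 = 7
cy_3 = 6
cz_3 = 6
d_3 = 2
h_3 = 3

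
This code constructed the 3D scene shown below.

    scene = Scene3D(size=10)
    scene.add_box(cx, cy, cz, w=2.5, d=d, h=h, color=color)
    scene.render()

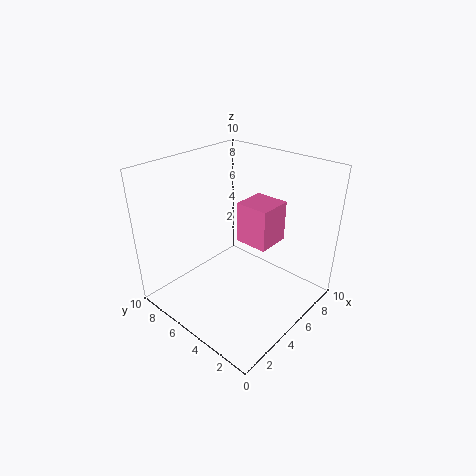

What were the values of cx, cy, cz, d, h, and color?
cx = 6, cy = 3.5, cz = 4, d = 2.5, h = 3, color = 'hotpink'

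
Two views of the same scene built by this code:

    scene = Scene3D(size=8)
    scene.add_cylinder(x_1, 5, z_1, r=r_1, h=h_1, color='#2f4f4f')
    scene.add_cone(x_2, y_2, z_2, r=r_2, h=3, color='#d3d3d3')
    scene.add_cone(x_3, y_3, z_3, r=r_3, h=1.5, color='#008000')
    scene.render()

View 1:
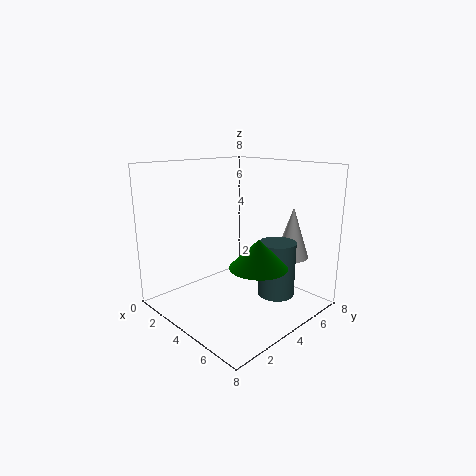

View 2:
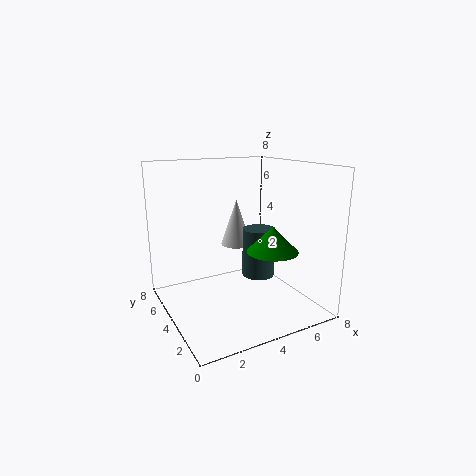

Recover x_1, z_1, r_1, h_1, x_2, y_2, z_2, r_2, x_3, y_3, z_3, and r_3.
x_1 = 6; z_1 = 1; r_1 = 1; h_1 = 3; x_2 = 5.5; y_2 = 7; z_2 = 2.5; r_2 = 1; x_3 = 6; y_3 = 3.5; z_3 = 3; r_3 = 1.5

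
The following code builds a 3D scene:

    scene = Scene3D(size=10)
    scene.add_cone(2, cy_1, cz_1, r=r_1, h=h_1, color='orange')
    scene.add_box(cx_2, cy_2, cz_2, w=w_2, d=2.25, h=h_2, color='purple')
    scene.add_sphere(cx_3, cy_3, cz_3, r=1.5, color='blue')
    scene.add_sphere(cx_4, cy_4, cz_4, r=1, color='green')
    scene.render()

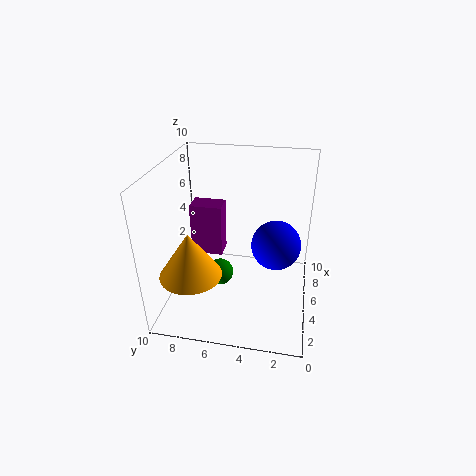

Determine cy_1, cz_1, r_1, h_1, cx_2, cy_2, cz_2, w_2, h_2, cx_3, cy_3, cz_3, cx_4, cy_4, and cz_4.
cy_1 = 7.5; cz_1 = 3.75; r_1 = 2; h_1 = 3; cx_2 = 5.25; cy_2 = 6.25; cz_2 = 3.25; w_2 = 1.5; h_2 = 3.75; cx_3 = 3; cy_3 = 2.25; cz_3 = 6; cx_4 = 5.5; cy_4 = 6.5; cz_4 = 1.5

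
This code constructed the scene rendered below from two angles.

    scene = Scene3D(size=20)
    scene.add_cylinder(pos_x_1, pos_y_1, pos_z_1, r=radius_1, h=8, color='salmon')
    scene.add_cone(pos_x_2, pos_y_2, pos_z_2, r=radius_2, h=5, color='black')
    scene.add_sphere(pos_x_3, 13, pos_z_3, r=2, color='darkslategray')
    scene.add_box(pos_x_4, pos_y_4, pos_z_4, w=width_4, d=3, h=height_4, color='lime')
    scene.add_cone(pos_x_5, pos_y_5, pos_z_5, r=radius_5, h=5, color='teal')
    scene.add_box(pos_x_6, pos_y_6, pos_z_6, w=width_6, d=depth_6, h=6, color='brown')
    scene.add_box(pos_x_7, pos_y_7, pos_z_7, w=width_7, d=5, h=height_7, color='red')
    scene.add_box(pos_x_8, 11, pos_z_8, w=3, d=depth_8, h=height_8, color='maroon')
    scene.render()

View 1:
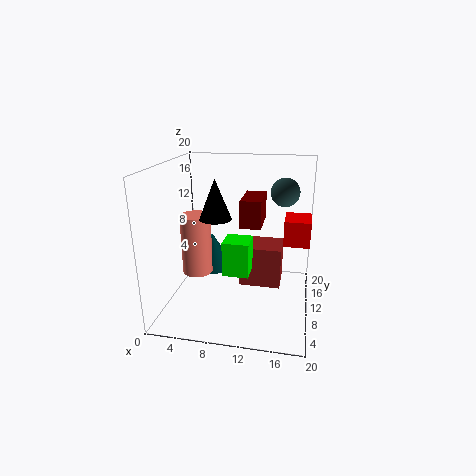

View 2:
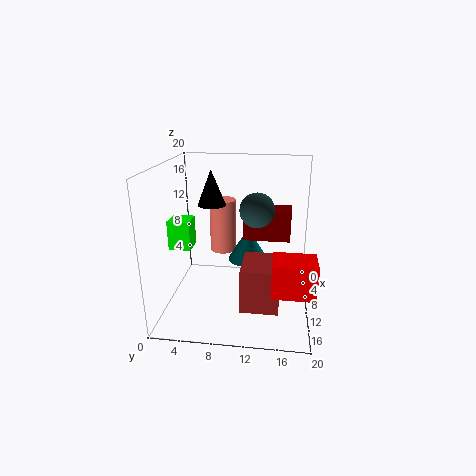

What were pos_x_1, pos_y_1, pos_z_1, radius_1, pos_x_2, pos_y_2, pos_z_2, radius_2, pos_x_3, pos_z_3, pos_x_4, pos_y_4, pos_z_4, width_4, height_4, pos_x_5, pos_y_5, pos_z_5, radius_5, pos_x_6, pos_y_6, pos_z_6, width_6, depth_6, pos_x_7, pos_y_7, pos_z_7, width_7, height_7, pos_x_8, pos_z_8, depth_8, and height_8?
pos_x_1 = 5
pos_y_1 = 7
pos_z_1 = 6
radius_1 = 2
pos_x_2 = 8
pos_y_2 = 6
pos_z_2 = 14
radius_2 = 2
pos_x_3 = 16
pos_z_3 = 16
pos_x_4 = 10
pos_y_4 = 1
pos_z_4 = 9
width_4 = 3
height_4 = 4
pos_x_5 = 6
pos_y_5 = 11
pos_z_5 = 5
radius_5 = 3
pos_x_6 = 10
pos_y_6 = 11
pos_z_6 = 2
width_6 = 6
depth_6 = 5
pos_x_7 = 16
pos_y_7 = 15
pos_z_7 = 7
width_7 = 4
height_7 = 4
pos_x_8 = 10
pos_z_8 = 11
depth_8 = 6
height_8 = 4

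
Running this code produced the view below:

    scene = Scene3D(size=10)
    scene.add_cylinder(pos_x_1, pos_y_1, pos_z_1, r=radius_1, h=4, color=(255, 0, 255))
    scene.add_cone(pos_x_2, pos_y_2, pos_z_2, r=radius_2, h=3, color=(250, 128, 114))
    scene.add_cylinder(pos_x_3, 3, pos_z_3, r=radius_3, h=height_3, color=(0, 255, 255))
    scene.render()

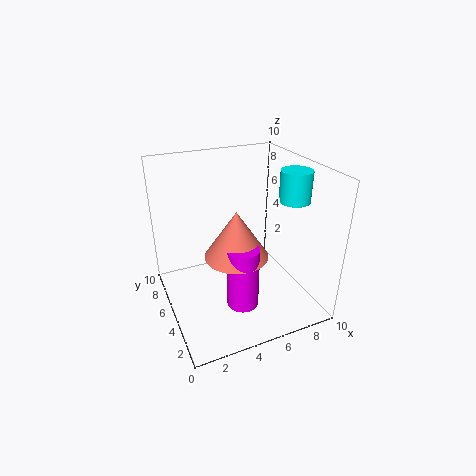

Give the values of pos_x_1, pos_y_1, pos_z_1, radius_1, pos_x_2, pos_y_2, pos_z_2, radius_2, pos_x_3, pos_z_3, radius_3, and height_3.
pos_x_1 = 4; pos_y_1 = 2; pos_z_1 = 2; radius_1 = 1; pos_x_2 = 4; pos_y_2 = 3; pos_z_2 = 5; radius_2 = 2; pos_x_3 = 8; pos_z_3 = 8; radius_3 = 1; height_3 = 2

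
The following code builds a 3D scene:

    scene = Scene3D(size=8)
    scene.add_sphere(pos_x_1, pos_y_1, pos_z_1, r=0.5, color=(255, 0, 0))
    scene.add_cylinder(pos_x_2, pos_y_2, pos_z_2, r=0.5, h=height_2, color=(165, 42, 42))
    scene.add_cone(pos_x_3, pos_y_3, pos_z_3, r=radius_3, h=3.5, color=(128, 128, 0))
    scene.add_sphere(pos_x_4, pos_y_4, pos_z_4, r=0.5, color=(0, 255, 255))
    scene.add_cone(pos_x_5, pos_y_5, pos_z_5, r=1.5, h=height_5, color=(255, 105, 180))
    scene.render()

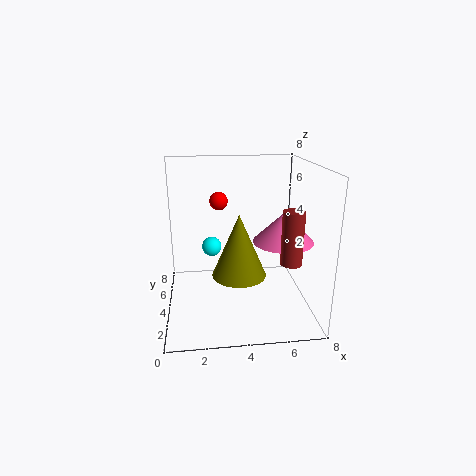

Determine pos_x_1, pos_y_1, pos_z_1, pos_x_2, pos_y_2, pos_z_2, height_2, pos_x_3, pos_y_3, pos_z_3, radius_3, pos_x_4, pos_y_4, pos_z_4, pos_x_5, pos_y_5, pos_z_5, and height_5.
pos_x_1 = 3; pos_y_1 = 4.5; pos_z_1 = 6; pos_x_2 = 6; pos_y_2 = 0.5; pos_z_2 = 4; height_2 = 2.5; pos_x_3 = 4; pos_y_3 = 3.5; pos_z_3 = 2; radius_3 = 1.5; pos_x_4 = 2.5; pos_y_4 = 3; pos_z_4 = 4; pos_x_5 = 6; pos_y_5 = 2; pos_z_5 = 4.5; height_5 = 1.5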